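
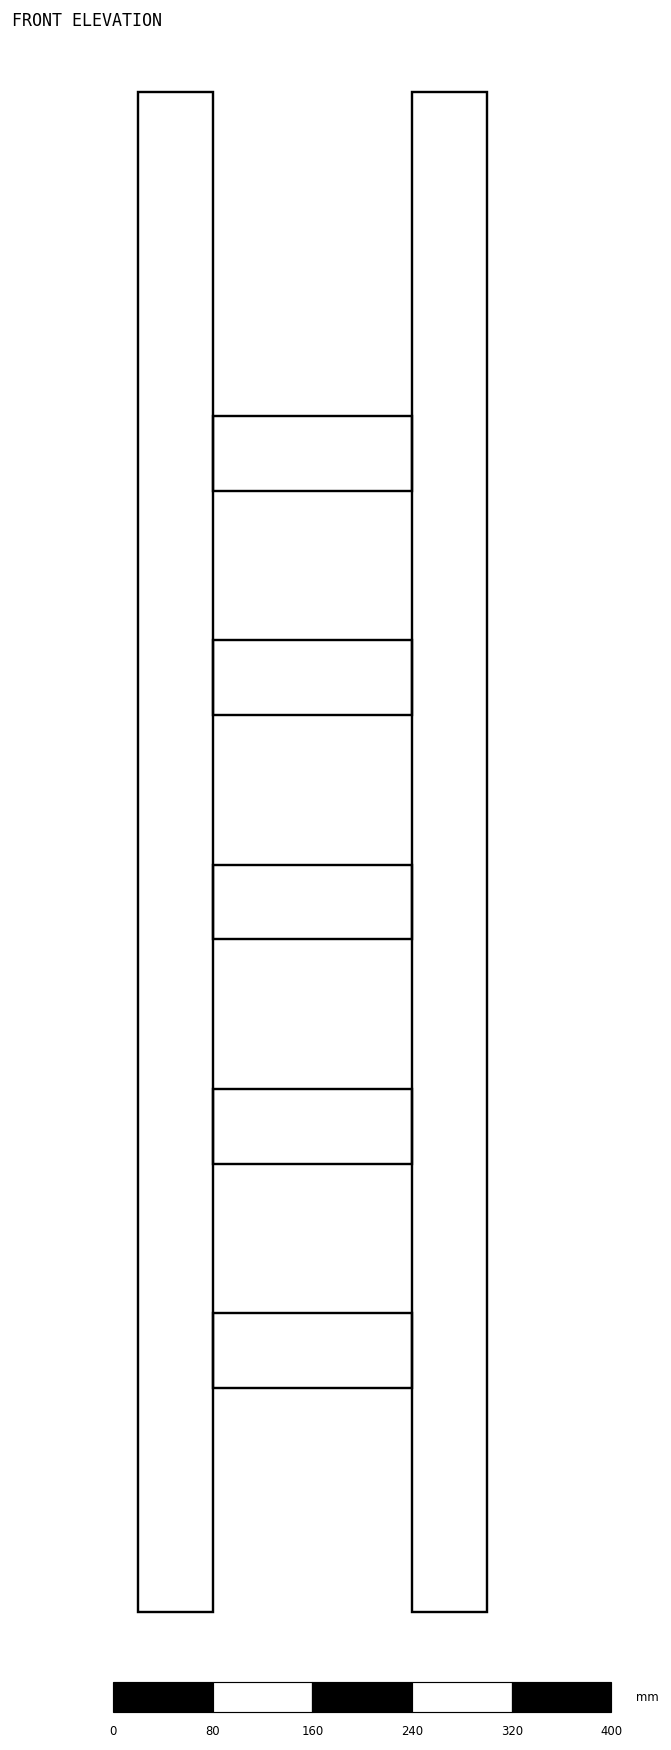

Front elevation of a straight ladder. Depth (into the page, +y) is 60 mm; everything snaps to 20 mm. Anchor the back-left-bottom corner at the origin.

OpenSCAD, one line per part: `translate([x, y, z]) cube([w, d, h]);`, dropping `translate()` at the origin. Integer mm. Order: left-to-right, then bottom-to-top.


cube([60, 60, 1220]);
translate([60, 0, 180]) cube([160, 60, 60]);
translate([60, 0, 360]) cube([160, 60, 60]);
translate([60, 0, 540]) cube([160, 60, 60]);
translate([60, 0, 720]) cube([160, 60, 60]);
translate([60, 0, 900]) cube([160, 60, 60]);
translate([220, 0, 0]) cube([60, 60, 1220]);


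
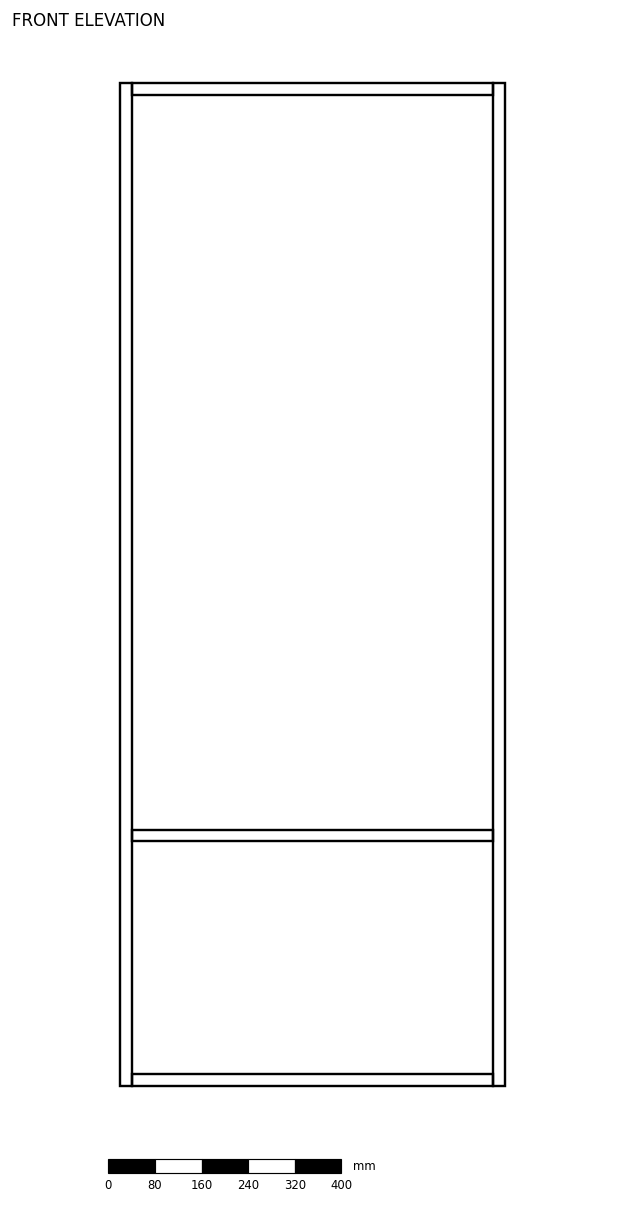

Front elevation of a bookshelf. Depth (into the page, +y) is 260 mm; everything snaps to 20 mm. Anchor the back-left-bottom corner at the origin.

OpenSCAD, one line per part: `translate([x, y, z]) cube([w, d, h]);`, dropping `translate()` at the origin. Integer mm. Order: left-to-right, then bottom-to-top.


cube([20, 260, 1720]);
translate([20, 0, 0]) cube([620, 260, 20]);
translate([20, 0, 420]) cube([620, 260, 20]);
translate([20, 0, 1700]) cube([620, 260, 20]);
translate([640, 0, 0]) cube([20, 260, 1720]);


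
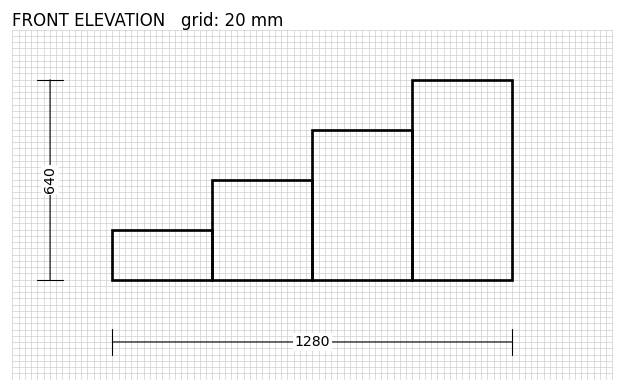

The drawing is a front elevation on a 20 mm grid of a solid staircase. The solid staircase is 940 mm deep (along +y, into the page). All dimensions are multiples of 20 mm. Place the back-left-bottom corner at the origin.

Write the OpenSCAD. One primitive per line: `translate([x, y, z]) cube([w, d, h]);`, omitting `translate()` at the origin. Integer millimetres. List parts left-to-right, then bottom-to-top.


cube([320, 940, 160]);
translate([320, 0, 0]) cube([320, 940, 320]);
translate([640, 0, 0]) cube([320, 940, 480]);
translate([960, 0, 0]) cube([320, 940, 640]);


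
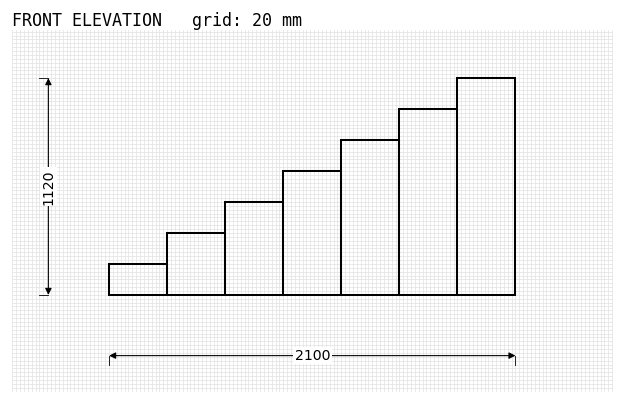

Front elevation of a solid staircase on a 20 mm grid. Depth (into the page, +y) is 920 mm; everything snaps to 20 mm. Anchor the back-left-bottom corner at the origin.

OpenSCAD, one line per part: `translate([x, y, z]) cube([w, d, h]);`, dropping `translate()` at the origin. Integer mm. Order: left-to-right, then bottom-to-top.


cube([300, 920, 160]);
translate([300, 0, 0]) cube([300, 920, 320]);
translate([600, 0, 0]) cube([300, 920, 480]);
translate([900, 0, 0]) cube([300, 920, 640]);
translate([1200, 0, 0]) cube([300, 920, 800]);
translate([1500, 0, 0]) cube([300, 920, 960]);
translate([1800, 0, 0]) cube([300, 920, 1120]);


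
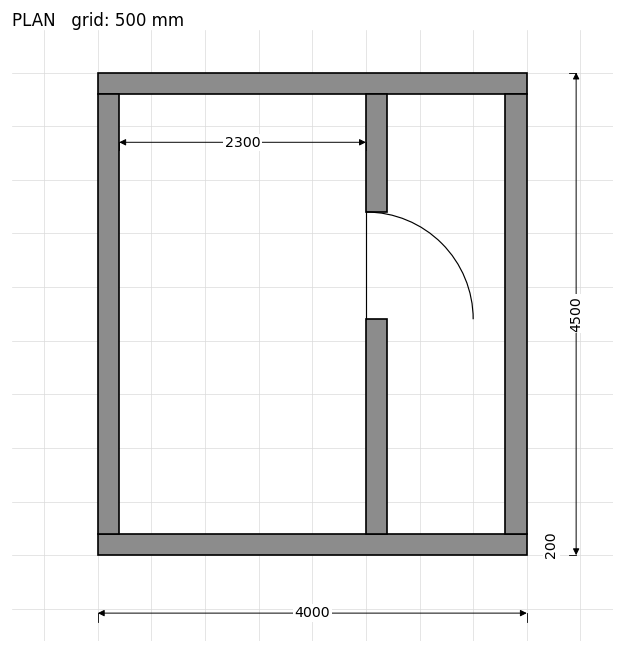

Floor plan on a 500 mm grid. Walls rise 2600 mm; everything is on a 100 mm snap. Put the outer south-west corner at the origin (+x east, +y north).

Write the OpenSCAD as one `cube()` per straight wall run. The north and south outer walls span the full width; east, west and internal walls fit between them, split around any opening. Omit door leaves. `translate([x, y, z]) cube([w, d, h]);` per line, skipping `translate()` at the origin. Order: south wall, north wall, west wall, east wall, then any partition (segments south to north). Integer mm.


cube([4000, 200, 2600]);
translate([0, 4300, 0]) cube([4000, 200, 2600]);
translate([0, 200, 0]) cube([200, 4100, 2600]);
translate([3800, 200, 0]) cube([200, 4100, 2600]);
translate([2500, 200, 0]) cube([200, 2000, 2600]);
translate([2500, 3200, 0]) cube([200, 1100, 2600]);


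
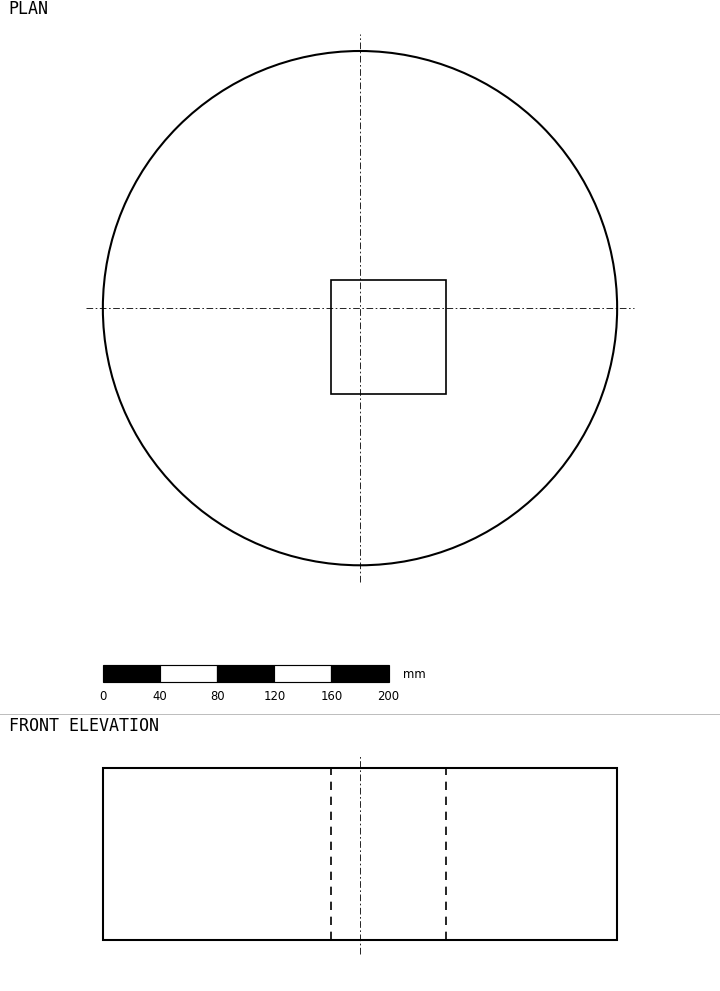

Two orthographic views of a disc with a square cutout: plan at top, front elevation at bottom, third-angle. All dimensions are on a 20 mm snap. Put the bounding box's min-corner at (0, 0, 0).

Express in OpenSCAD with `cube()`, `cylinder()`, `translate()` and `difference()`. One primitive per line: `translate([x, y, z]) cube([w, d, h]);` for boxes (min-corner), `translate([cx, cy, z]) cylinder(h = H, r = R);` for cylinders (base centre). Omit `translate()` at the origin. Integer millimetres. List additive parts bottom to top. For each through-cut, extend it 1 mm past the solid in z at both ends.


difference() {
  translate([180, 180, 0]) cylinder(h = 120, r = 180);
  translate([160, 120, -1]) cube([80, 80, 122]);
}


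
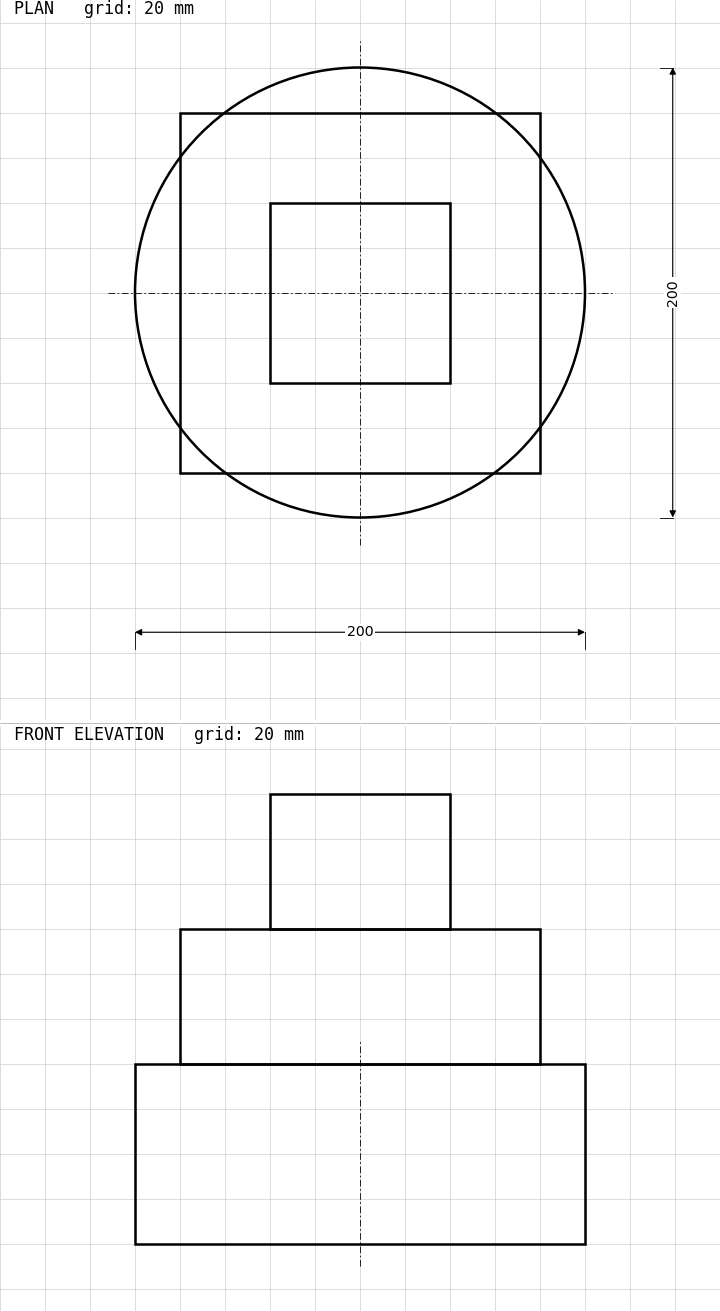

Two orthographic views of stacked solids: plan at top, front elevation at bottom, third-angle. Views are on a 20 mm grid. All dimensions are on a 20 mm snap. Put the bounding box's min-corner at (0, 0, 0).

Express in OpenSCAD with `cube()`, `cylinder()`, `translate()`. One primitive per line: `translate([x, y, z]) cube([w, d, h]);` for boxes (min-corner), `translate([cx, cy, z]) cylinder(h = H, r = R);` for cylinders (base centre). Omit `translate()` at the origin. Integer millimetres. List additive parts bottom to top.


translate([100, 100, 0]) cylinder(h = 80, r = 100);
translate([20, 20, 80]) cube([160, 160, 60]);
translate([60, 60, 140]) cube([80, 80, 60]);


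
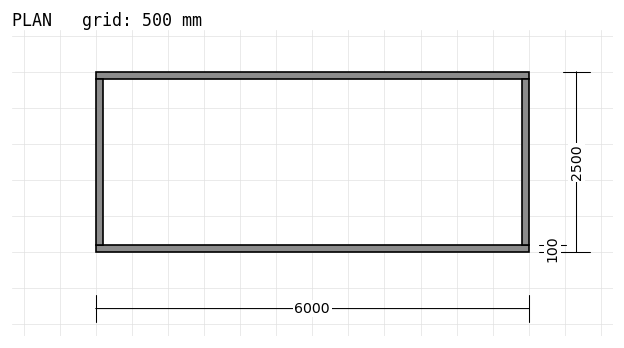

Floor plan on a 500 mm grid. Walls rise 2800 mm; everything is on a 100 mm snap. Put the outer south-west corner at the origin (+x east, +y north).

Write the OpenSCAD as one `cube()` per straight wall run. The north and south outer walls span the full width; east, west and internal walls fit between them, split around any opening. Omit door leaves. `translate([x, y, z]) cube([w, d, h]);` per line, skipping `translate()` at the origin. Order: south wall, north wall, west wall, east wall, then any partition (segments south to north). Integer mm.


cube([6000, 100, 2800]);
translate([0, 2400, 0]) cube([6000, 100, 2800]);
translate([0, 100, 0]) cube([100, 2300, 2800]);
translate([5900, 100, 0]) cube([100, 2300, 2800]);


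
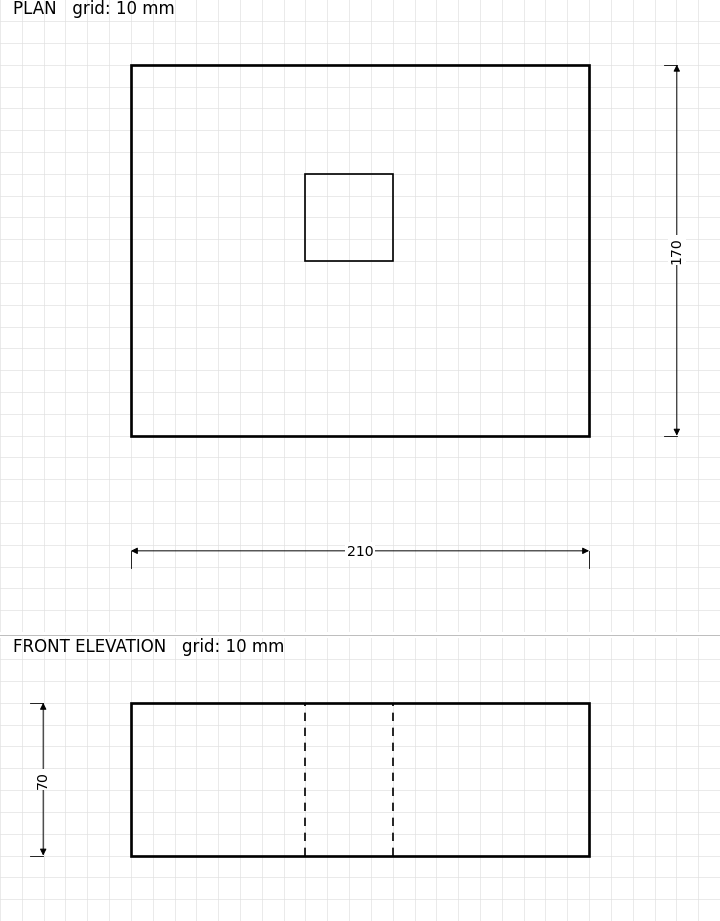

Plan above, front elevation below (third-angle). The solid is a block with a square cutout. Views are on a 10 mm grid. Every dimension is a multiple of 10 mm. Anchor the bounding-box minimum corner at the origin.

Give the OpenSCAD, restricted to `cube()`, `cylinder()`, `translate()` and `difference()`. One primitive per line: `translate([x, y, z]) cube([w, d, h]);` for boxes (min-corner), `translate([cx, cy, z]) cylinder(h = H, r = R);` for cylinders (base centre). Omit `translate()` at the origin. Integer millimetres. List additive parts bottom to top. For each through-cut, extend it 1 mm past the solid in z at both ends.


difference() {
  cube([210, 170, 70]);
  translate([80, 80, -1]) cube([40, 40, 72]);
}


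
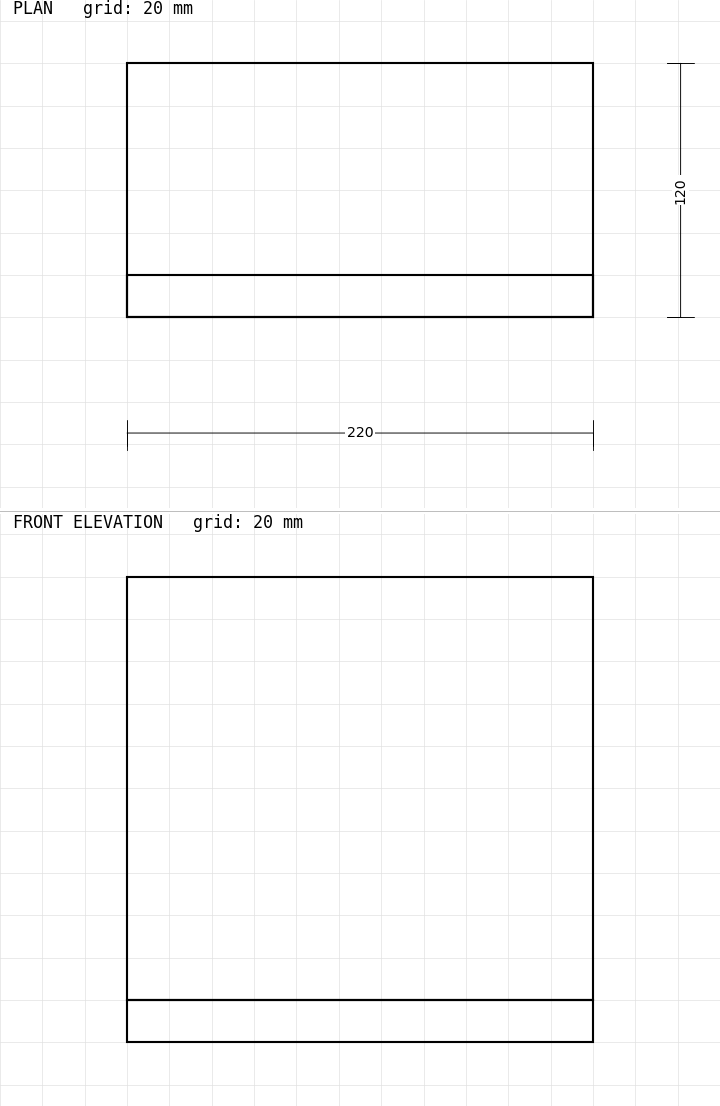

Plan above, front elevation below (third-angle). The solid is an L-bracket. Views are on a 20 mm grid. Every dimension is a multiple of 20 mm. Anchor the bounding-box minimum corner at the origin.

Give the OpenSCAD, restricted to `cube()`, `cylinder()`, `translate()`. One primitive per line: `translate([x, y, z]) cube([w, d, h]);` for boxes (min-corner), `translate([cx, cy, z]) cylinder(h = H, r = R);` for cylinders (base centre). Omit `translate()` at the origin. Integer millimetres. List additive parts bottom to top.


cube([220, 120, 20]);
translate([0, 0, 20]) cube([220, 20, 200]);


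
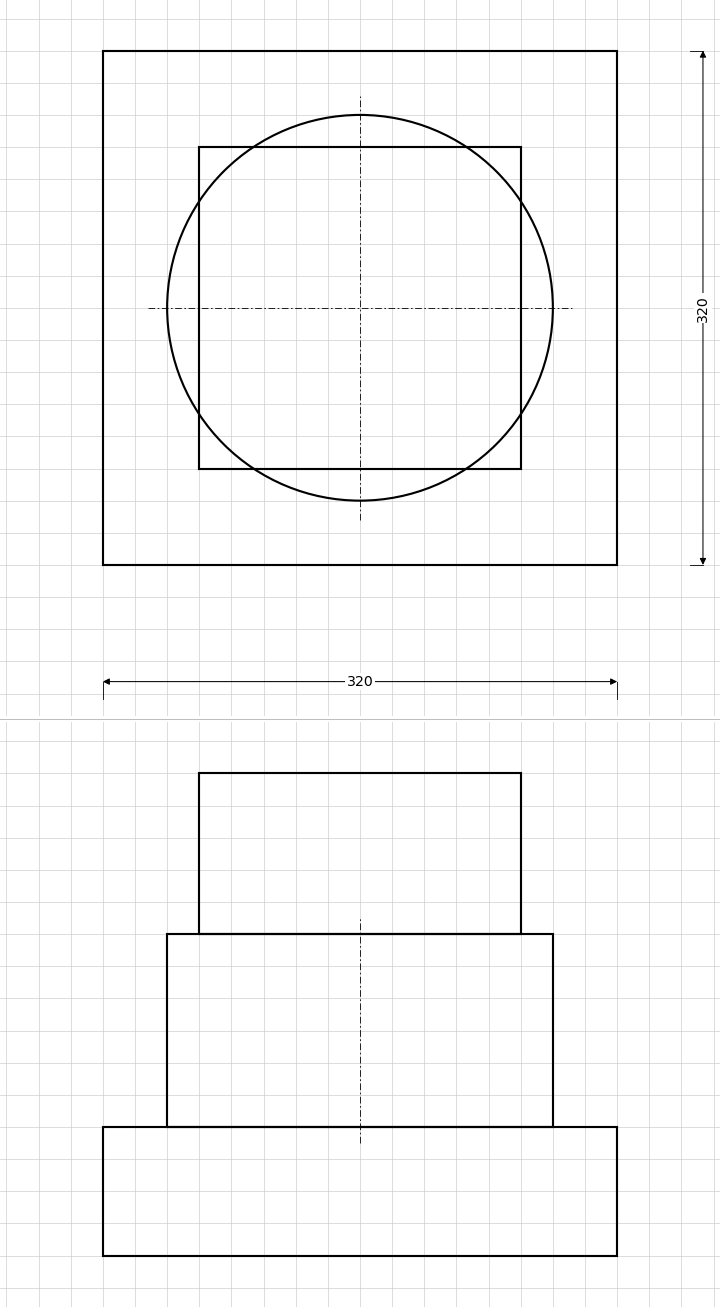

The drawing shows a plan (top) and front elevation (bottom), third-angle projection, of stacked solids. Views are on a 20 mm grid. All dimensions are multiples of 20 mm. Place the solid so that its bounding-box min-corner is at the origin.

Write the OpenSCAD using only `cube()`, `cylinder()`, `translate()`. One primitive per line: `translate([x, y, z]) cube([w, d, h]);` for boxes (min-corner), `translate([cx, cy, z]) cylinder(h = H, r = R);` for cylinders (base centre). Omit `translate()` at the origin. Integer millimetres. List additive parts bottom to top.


cube([320, 320, 80]);
translate([160, 160, 80]) cylinder(h = 120, r = 120);
translate([60, 60, 200]) cube([200, 200, 100]);


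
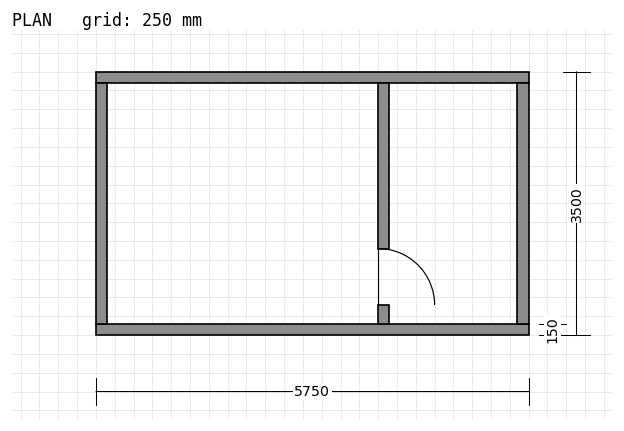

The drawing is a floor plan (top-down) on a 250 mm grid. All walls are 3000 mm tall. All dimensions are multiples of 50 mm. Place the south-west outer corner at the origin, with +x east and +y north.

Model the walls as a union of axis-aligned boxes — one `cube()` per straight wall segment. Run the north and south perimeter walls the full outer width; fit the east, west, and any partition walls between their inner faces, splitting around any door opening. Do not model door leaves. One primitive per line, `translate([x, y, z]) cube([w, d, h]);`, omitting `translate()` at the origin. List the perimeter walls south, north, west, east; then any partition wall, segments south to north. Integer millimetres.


cube([5750, 150, 3000]);
translate([0, 3350, 0]) cube([5750, 150, 3000]);
translate([0, 150, 0]) cube([150, 3200, 3000]);
translate([5600, 150, 0]) cube([150, 3200, 3000]);
translate([3750, 150, 0]) cube([150, 250, 3000]);
translate([3750, 1150, 0]) cube([150, 2200, 3000]);


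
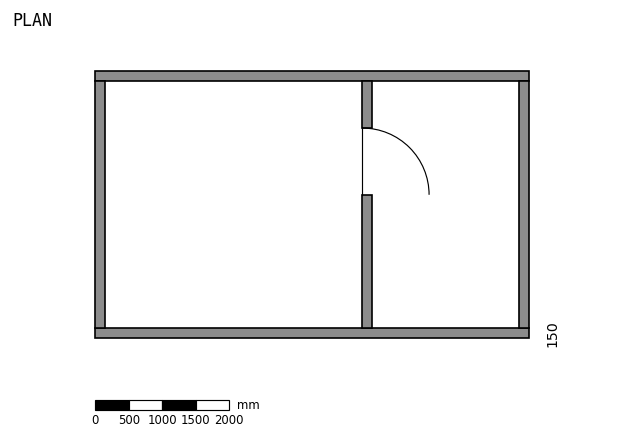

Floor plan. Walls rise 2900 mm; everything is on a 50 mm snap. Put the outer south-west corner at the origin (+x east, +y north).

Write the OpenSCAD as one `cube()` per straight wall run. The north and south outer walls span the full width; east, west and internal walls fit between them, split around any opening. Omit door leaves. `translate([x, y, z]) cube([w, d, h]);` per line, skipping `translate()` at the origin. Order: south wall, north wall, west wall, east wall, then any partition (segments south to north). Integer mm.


cube([6500, 150, 2900]);
translate([0, 3850, 0]) cube([6500, 150, 2900]);
translate([0, 150, 0]) cube([150, 3700, 2900]);
translate([6350, 150, 0]) cube([150, 3700, 2900]);
translate([4000, 150, 0]) cube([150, 2000, 2900]);
translate([4000, 3150, 0]) cube([150, 700, 2900]);


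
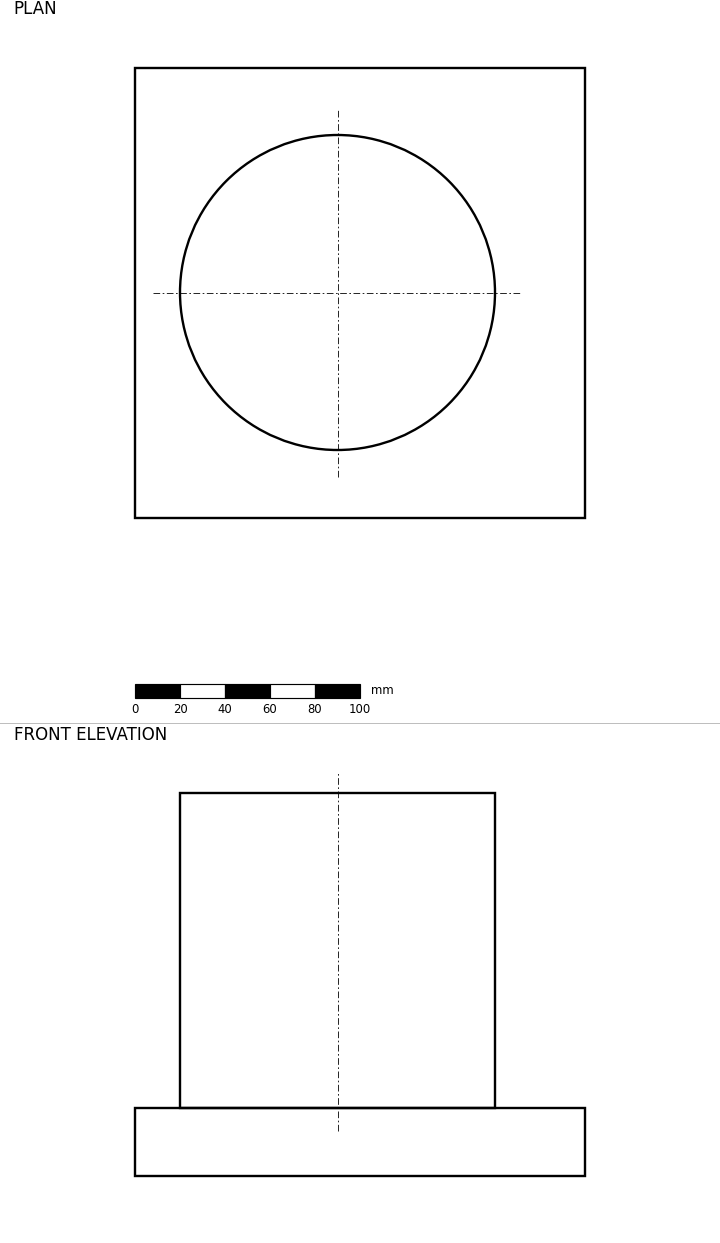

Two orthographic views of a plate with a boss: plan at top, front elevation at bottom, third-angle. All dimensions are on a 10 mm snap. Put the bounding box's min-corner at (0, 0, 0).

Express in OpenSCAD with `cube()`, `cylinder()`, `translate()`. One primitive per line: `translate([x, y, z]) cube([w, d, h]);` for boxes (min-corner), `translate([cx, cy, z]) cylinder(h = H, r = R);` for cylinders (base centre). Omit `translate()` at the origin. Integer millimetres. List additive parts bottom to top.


cube([200, 200, 30]);
translate([90, 100, 30]) cylinder(h = 140, r = 70);


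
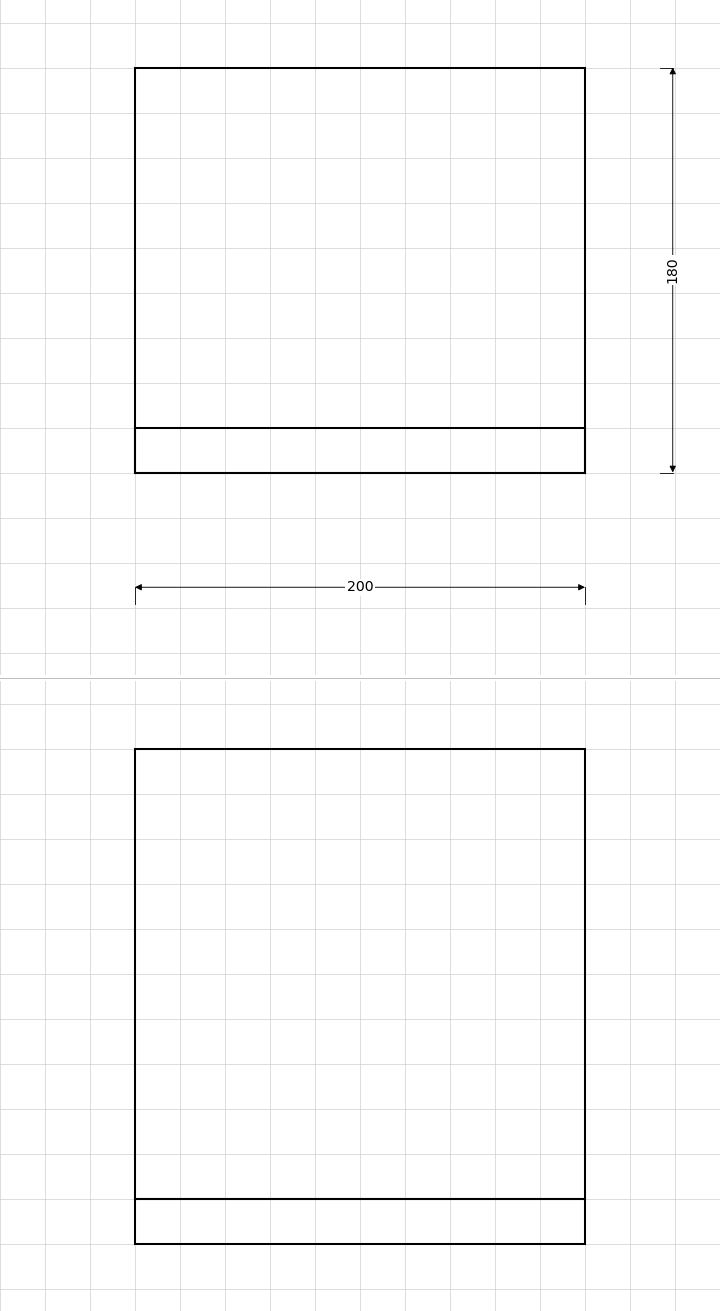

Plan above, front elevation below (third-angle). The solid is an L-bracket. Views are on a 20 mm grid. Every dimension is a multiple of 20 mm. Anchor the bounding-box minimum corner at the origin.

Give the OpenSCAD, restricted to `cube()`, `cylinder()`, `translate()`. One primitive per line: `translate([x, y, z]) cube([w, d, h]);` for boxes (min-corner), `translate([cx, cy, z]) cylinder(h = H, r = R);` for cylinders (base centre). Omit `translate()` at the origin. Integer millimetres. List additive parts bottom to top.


cube([200, 180, 20]);
translate([0, 0, 20]) cube([200, 20, 200]);


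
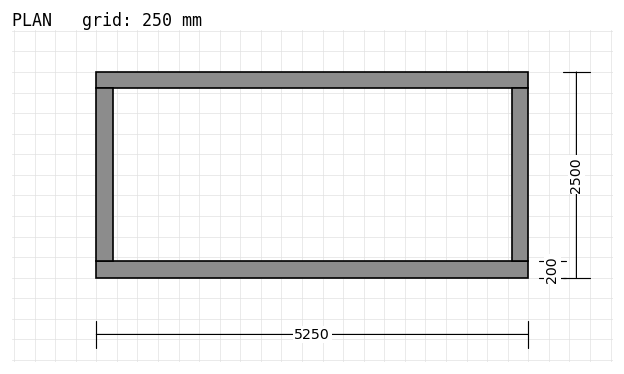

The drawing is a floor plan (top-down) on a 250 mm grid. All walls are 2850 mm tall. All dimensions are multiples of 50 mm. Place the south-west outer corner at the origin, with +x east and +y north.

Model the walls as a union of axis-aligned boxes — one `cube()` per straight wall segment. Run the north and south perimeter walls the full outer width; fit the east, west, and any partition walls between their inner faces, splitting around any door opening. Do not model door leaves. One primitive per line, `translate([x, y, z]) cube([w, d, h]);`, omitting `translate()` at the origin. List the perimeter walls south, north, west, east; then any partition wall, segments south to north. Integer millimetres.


cube([5250, 200, 2850]);
translate([0, 2300, 0]) cube([5250, 200, 2850]);
translate([0, 200, 0]) cube([200, 2100, 2850]);
translate([5050, 200, 0]) cube([200, 2100, 2850]);


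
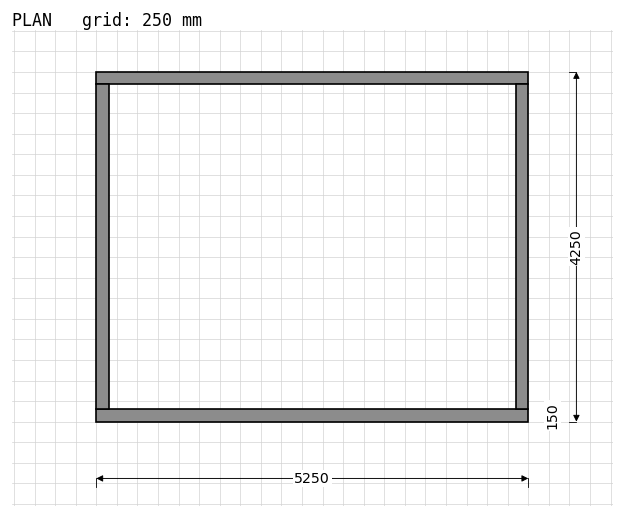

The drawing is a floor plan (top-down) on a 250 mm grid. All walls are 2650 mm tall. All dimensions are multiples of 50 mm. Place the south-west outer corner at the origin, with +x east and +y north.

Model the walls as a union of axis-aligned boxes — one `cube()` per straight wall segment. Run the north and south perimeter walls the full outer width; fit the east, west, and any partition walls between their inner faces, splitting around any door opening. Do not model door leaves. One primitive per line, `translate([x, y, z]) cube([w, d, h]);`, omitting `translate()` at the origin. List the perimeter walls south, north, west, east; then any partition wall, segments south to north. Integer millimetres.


cube([5250, 150, 2650]);
translate([0, 4100, 0]) cube([5250, 150, 2650]);
translate([0, 150, 0]) cube([150, 3950, 2650]);
translate([5100, 150, 0]) cube([150, 3950, 2650]);


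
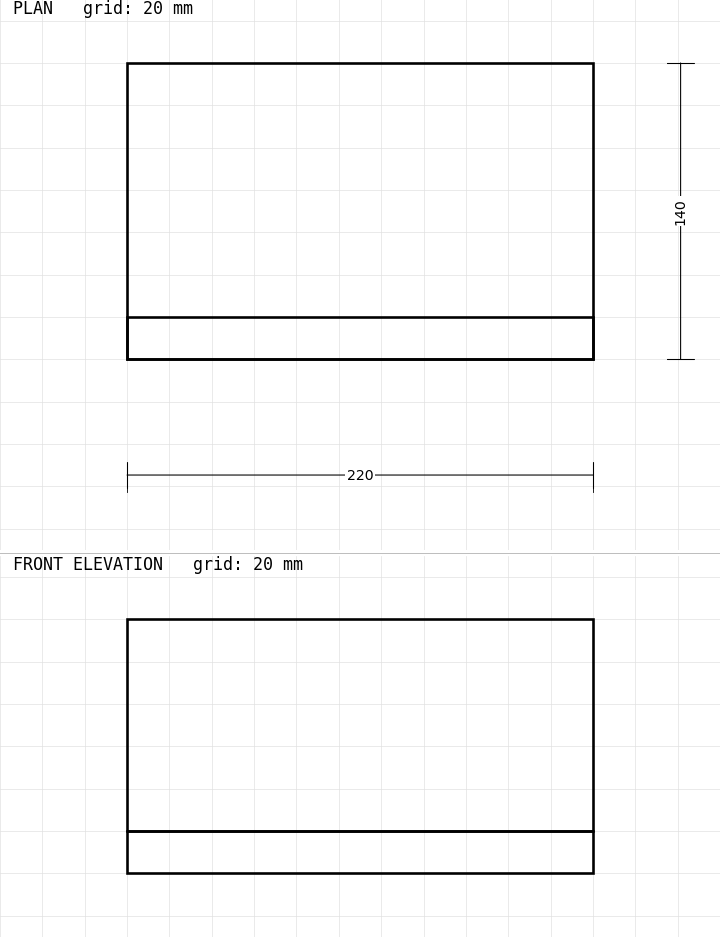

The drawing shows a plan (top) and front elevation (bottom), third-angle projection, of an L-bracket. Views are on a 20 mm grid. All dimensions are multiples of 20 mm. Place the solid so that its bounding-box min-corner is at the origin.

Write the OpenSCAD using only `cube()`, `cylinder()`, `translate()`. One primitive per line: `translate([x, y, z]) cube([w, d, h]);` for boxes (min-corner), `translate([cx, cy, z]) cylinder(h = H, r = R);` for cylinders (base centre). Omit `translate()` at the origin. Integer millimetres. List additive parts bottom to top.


cube([220, 140, 20]);
translate([0, 0, 20]) cube([220, 20, 100]);


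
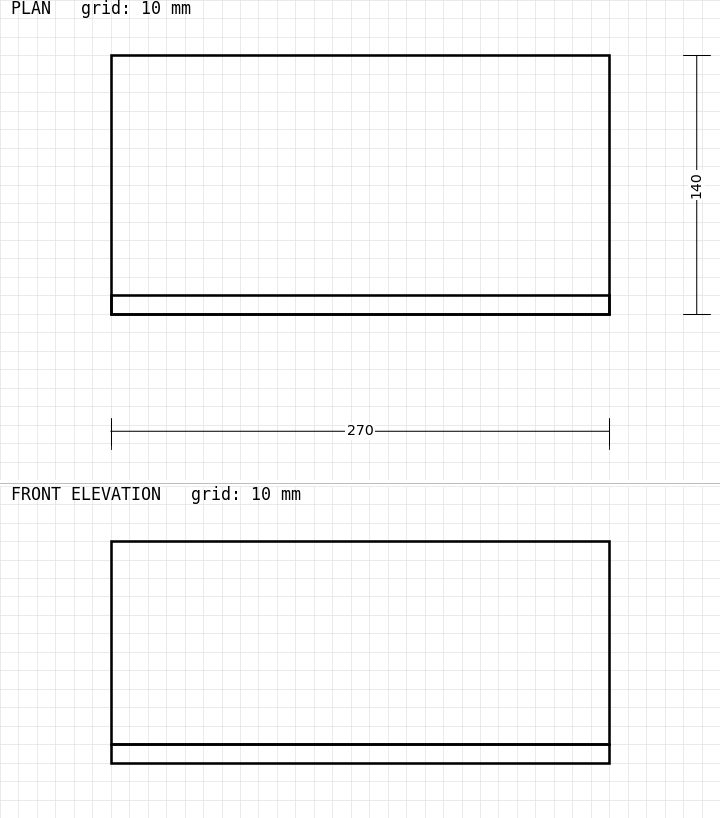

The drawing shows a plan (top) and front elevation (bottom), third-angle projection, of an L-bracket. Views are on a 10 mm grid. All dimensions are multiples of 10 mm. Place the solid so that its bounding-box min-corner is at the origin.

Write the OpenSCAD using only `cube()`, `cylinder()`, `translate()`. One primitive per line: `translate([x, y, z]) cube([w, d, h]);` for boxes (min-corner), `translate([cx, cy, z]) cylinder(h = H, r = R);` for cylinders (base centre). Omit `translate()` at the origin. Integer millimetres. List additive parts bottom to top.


cube([270, 140, 10]);
translate([0, 0, 10]) cube([270, 10, 110]);


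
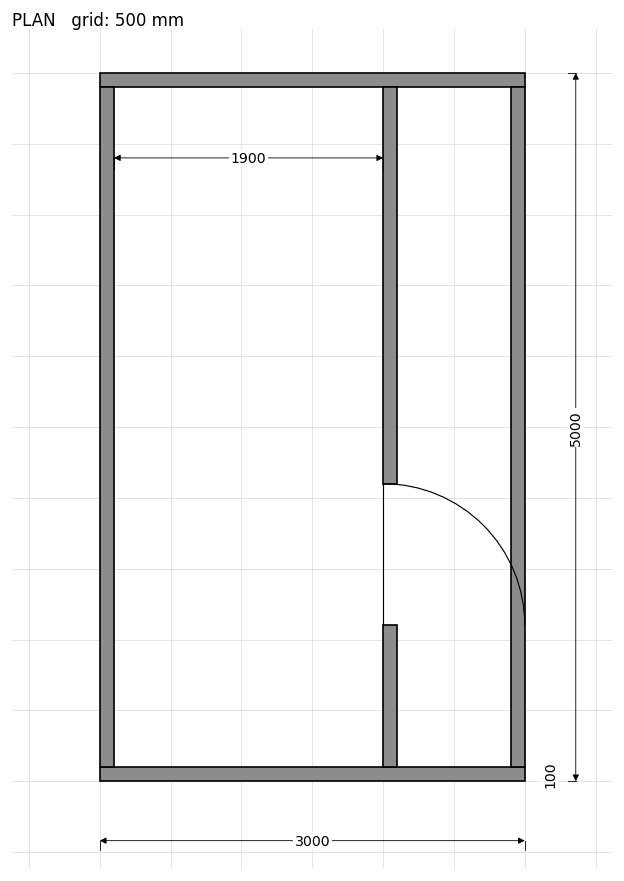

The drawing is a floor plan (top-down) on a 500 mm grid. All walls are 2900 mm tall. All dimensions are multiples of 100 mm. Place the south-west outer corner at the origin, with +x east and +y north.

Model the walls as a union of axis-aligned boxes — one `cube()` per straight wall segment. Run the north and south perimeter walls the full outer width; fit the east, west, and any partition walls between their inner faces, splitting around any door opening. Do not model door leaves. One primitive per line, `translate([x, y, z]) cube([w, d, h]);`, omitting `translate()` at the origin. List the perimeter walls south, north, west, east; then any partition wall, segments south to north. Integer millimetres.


cube([3000, 100, 2900]);
translate([0, 4900, 0]) cube([3000, 100, 2900]);
translate([0, 100, 0]) cube([100, 4800, 2900]);
translate([2900, 100, 0]) cube([100, 4800, 2900]);
translate([2000, 100, 0]) cube([100, 1000, 2900]);
translate([2000, 2100, 0]) cube([100, 2800, 2900]);


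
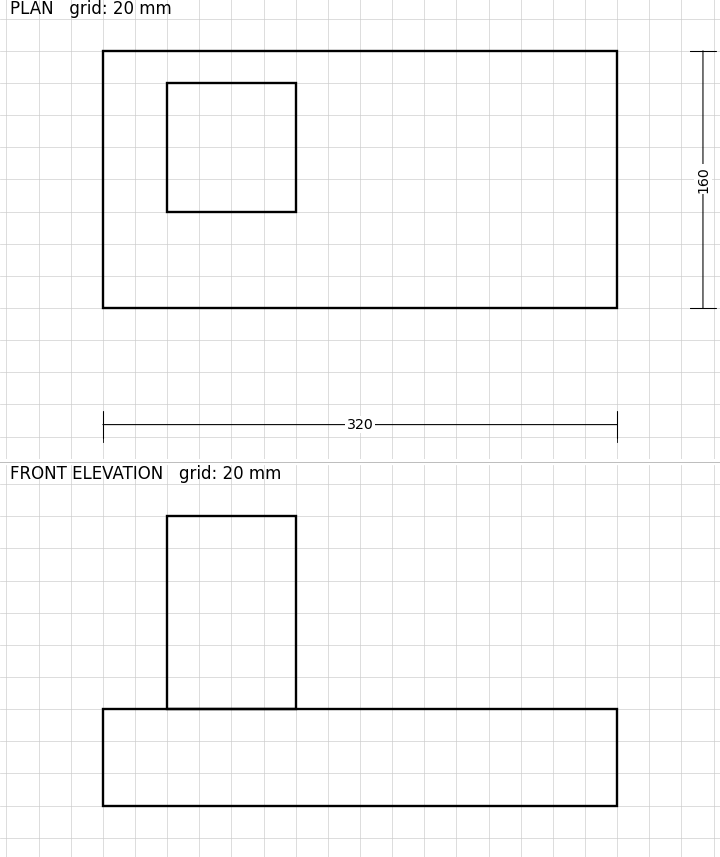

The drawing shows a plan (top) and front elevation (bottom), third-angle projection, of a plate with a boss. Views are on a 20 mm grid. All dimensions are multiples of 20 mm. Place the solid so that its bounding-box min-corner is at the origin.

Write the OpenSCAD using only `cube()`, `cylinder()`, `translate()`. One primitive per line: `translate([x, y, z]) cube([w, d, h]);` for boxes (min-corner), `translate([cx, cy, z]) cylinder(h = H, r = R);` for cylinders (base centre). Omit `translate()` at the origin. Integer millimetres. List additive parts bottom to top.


cube([320, 160, 60]);
translate([40, 60, 60]) cube([80, 80, 120]);


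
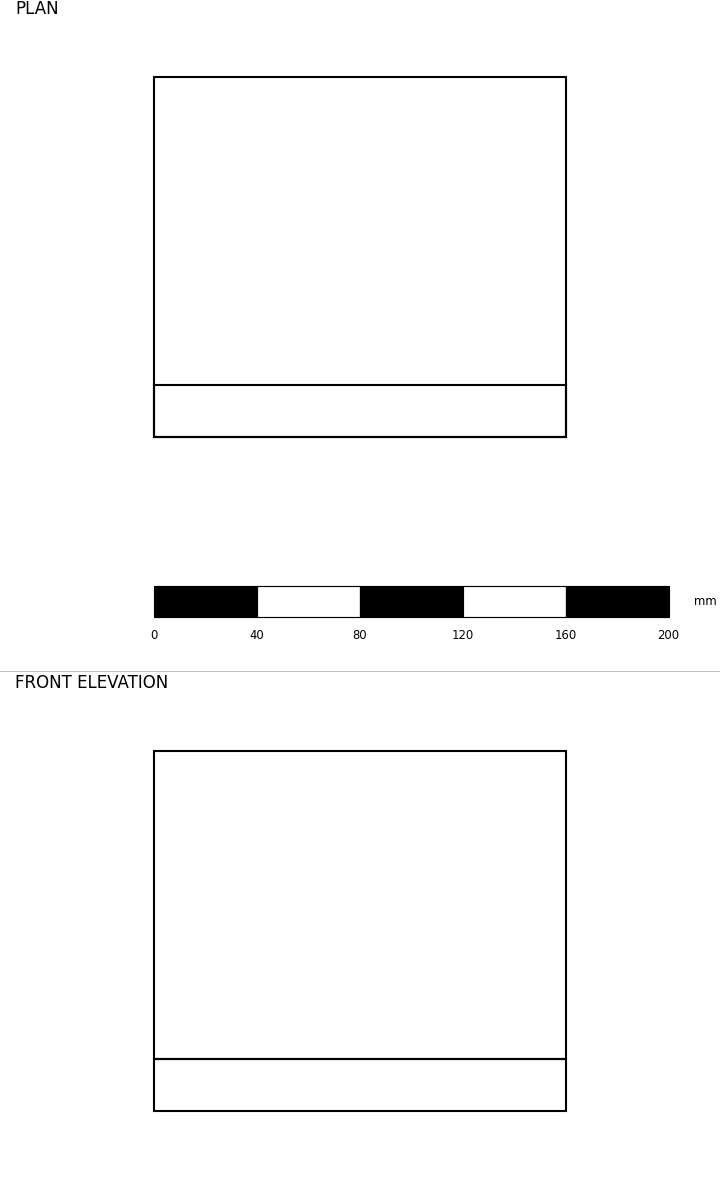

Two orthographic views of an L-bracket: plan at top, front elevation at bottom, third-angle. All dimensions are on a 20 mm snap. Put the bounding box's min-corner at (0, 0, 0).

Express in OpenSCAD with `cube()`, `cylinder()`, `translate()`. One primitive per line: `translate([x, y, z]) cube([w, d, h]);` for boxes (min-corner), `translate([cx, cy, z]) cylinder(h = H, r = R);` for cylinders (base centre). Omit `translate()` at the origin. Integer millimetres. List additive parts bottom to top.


cube([160, 140, 20]);
translate([0, 0, 20]) cube([160, 20, 120]);


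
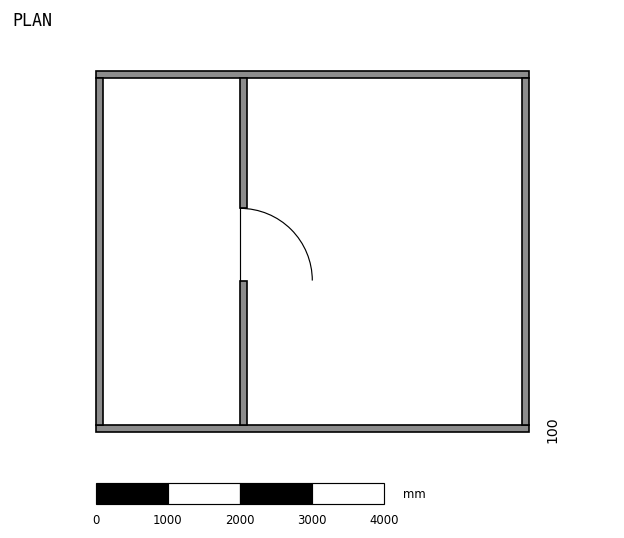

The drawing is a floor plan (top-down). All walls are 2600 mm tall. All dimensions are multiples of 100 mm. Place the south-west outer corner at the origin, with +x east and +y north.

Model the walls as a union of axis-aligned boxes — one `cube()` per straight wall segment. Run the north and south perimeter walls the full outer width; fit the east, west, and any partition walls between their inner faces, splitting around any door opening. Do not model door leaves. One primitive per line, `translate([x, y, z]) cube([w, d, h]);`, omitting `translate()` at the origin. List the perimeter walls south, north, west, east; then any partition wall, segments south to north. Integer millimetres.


cube([6000, 100, 2600]);
translate([0, 4900, 0]) cube([6000, 100, 2600]);
translate([0, 100, 0]) cube([100, 4800, 2600]);
translate([5900, 100, 0]) cube([100, 4800, 2600]);
translate([2000, 100, 0]) cube([100, 2000, 2600]);
translate([2000, 3100, 0]) cube([100, 1800, 2600]);


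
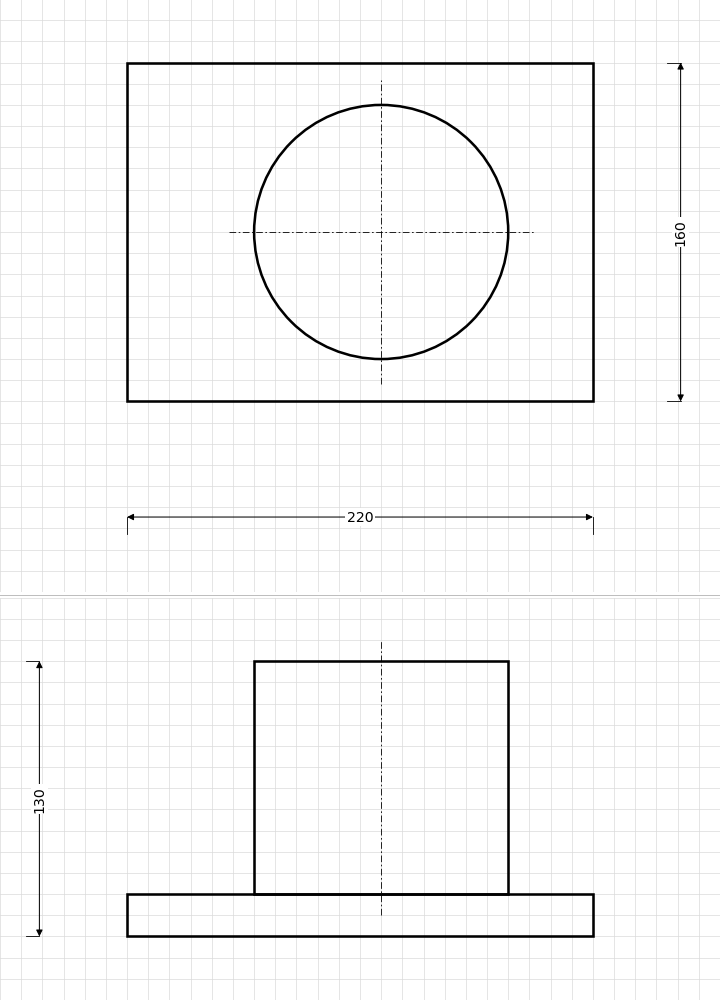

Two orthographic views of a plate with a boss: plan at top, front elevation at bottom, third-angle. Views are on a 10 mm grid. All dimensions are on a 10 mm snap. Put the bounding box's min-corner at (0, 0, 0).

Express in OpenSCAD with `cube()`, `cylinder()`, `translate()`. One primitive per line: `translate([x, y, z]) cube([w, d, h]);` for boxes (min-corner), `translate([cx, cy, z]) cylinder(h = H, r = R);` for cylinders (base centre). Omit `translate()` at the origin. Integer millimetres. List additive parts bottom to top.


cube([220, 160, 20]);
translate([120, 80, 20]) cylinder(h = 110, r = 60);


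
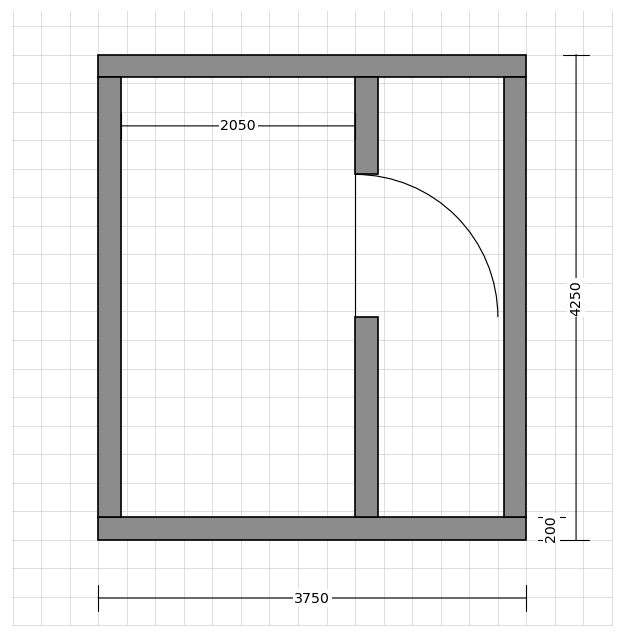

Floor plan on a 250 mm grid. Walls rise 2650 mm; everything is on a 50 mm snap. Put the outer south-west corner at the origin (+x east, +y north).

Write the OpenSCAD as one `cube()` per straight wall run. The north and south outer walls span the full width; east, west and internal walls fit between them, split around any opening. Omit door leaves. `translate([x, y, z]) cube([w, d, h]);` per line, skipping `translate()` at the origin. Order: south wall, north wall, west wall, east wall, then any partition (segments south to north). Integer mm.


cube([3750, 200, 2650]);
translate([0, 4050, 0]) cube([3750, 200, 2650]);
translate([0, 200, 0]) cube([200, 3850, 2650]);
translate([3550, 200, 0]) cube([200, 3850, 2650]);
translate([2250, 200, 0]) cube([200, 1750, 2650]);
translate([2250, 3200, 0]) cube([200, 850, 2650]);


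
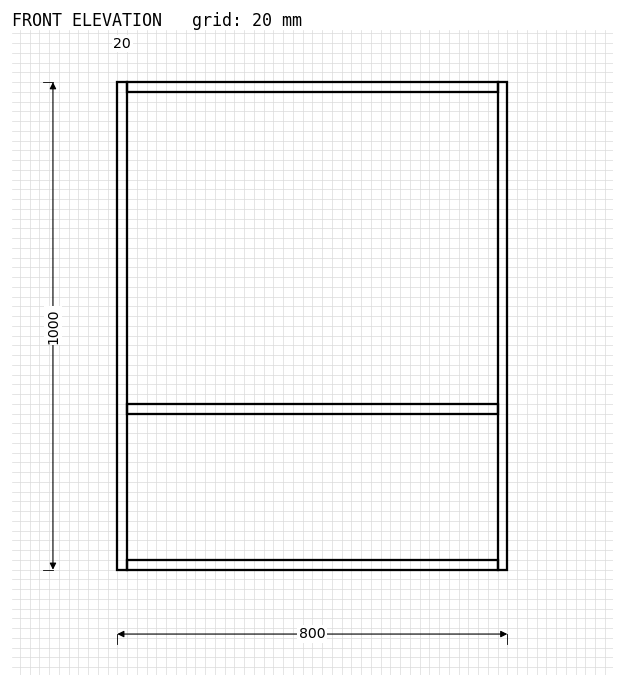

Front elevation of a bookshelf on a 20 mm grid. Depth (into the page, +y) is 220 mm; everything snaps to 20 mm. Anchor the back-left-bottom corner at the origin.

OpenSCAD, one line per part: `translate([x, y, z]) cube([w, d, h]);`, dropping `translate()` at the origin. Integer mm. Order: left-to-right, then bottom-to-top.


cube([20, 220, 1000]);
translate([20, 0, 0]) cube([760, 220, 20]);
translate([20, 0, 320]) cube([760, 220, 20]);
translate([20, 0, 980]) cube([760, 220, 20]);
translate([780, 0, 0]) cube([20, 220, 1000]);


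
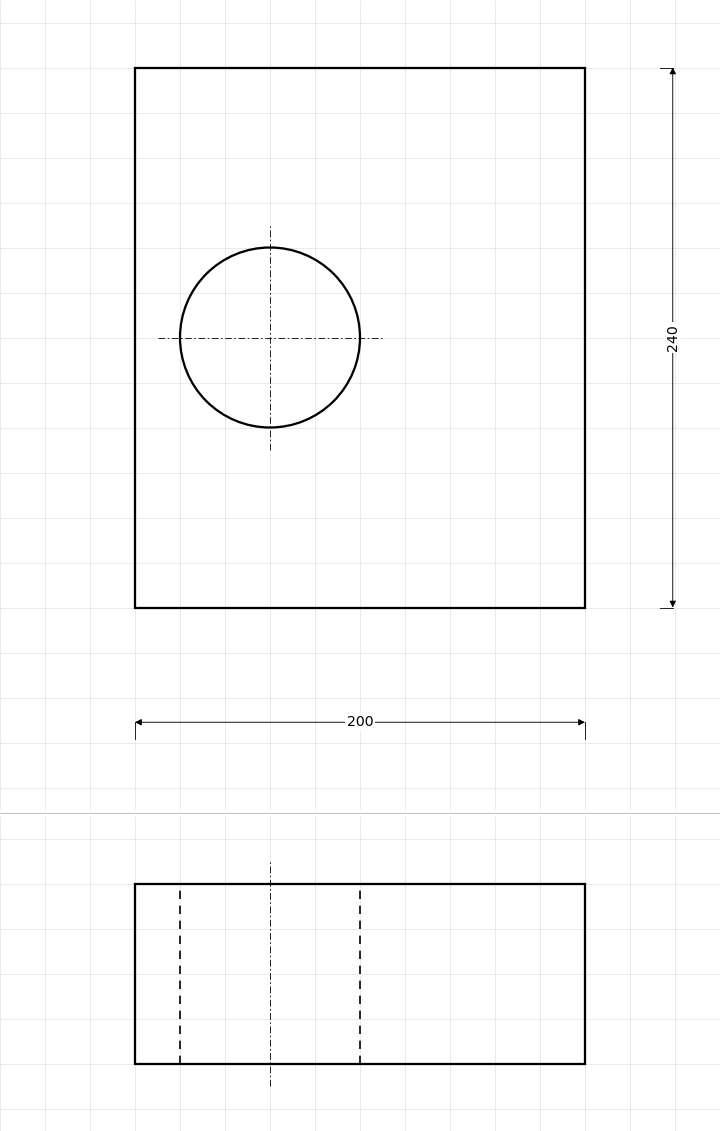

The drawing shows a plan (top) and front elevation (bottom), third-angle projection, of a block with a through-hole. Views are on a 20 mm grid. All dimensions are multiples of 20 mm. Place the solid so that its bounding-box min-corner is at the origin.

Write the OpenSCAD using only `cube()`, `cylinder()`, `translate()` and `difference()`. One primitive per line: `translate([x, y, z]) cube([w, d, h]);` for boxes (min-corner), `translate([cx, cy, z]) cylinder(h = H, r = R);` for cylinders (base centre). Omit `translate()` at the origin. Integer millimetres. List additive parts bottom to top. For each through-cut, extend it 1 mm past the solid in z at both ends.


difference() {
  cube([200, 240, 80]);
  translate([60, 120, -1]) cylinder(h = 82, r = 40);
}


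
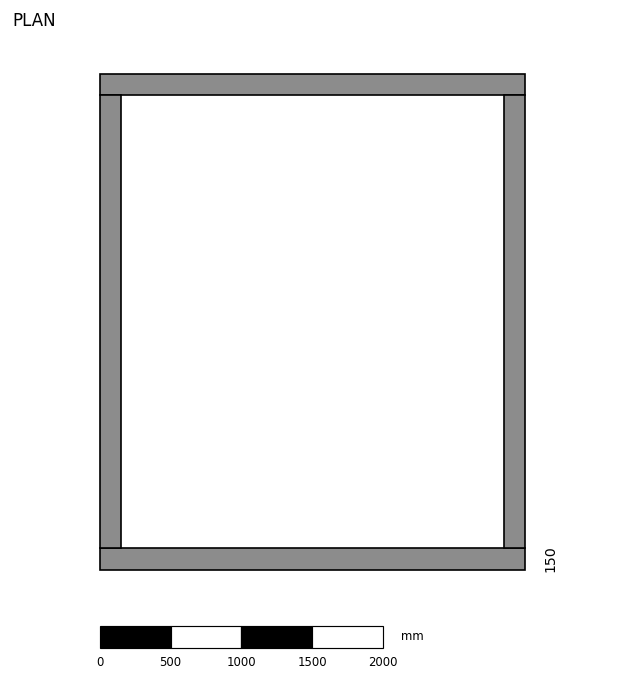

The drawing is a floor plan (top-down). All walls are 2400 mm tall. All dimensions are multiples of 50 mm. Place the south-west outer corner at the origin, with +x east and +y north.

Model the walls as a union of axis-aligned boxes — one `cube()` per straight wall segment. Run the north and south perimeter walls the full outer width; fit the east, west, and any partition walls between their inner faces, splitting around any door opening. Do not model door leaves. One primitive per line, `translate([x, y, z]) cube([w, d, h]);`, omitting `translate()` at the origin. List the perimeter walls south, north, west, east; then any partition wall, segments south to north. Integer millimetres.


cube([3000, 150, 2400]);
translate([0, 3350, 0]) cube([3000, 150, 2400]);
translate([0, 150, 0]) cube([150, 3200, 2400]);
translate([2850, 150, 0]) cube([150, 3200, 2400]);


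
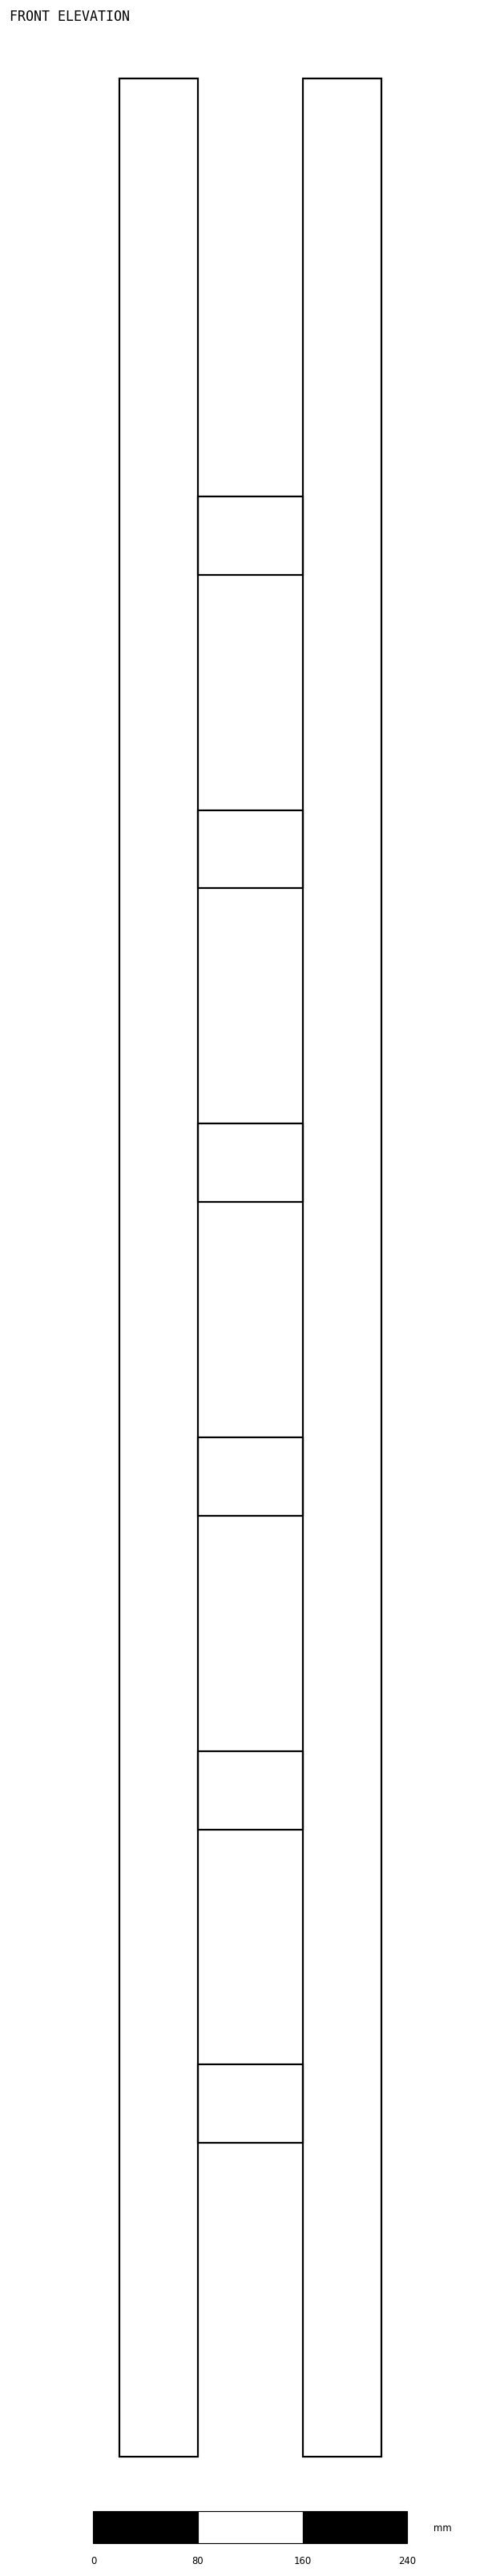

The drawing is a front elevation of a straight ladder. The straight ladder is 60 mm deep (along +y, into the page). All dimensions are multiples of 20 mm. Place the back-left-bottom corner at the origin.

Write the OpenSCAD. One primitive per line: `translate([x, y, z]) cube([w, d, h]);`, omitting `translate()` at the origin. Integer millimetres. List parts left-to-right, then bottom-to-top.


cube([60, 60, 1820]);
translate([60, 0, 240]) cube([80, 60, 60]);
translate([60, 0, 480]) cube([80, 60, 60]);
translate([60, 0, 720]) cube([80, 60, 60]);
translate([60, 0, 960]) cube([80, 60, 60]);
translate([60, 0, 1200]) cube([80, 60, 60]);
translate([60, 0, 1440]) cube([80, 60, 60]);
translate([140, 0, 0]) cube([60, 60, 1820]);


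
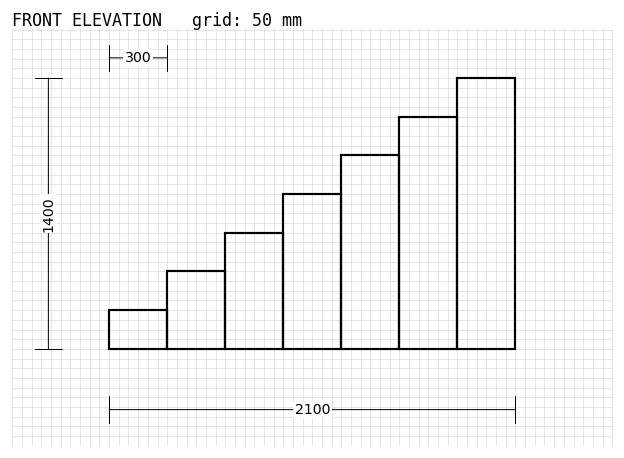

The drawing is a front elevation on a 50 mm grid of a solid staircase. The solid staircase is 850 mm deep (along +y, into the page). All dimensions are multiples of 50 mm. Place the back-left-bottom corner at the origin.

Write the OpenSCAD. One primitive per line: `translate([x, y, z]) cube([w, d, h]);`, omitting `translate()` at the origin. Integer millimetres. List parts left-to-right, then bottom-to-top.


cube([300, 850, 200]);
translate([300, 0, 0]) cube([300, 850, 400]);
translate([600, 0, 0]) cube([300, 850, 600]);
translate([900, 0, 0]) cube([300, 850, 800]);
translate([1200, 0, 0]) cube([300, 850, 1000]);
translate([1500, 0, 0]) cube([300, 850, 1200]);
translate([1800, 0, 0]) cube([300, 850, 1400]);


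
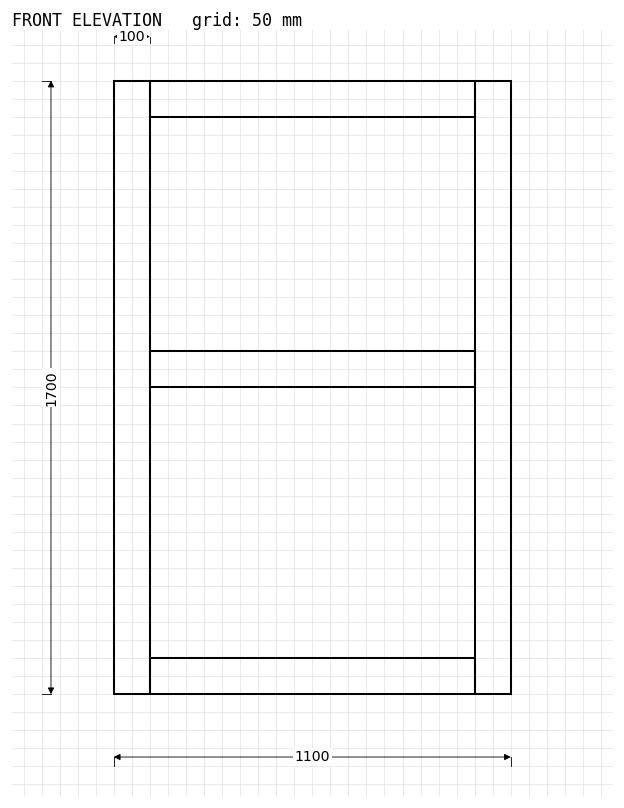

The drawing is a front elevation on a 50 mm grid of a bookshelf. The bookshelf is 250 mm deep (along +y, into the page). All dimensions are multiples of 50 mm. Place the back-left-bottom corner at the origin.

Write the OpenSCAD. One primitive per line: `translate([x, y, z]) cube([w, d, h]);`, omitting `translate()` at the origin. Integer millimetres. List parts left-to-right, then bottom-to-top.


cube([100, 250, 1700]);
translate([100, 0, 0]) cube([900, 250, 100]);
translate([100, 0, 850]) cube([900, 250, 100]);
translate([100, 0, 1600]) cube([900, 250, 100]);
translate([1000, 0, 0]) cube([100, 250, 1700]);


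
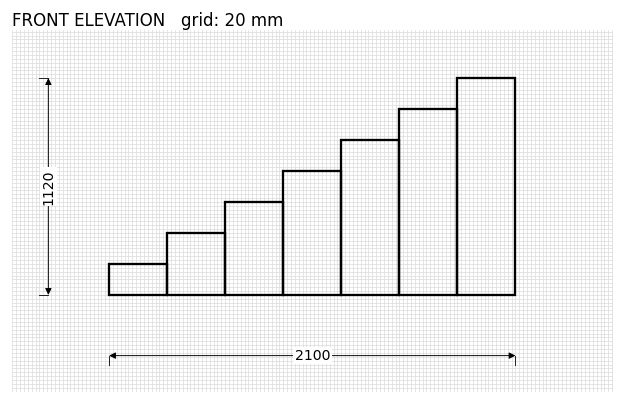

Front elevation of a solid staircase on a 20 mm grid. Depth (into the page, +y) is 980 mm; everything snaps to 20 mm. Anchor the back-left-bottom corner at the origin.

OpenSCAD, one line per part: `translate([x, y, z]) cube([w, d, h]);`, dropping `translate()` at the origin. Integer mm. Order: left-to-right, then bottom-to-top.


cube([300, 980, 160]);
translate([300, 0, 0]) cube([300, 980, 320]);
translate([600, 0, 0]) cube([300, 980, 480]);
translate([900, 0, 0]) cube([300, 980, 640]);
translate([1200, 0, 0]) cube([300, 980, 800]);
translate([1500, 0, 0]) cube([300, 980, 960]);
translate([1800, 0, 0]) cube([300, 980, 1120]);


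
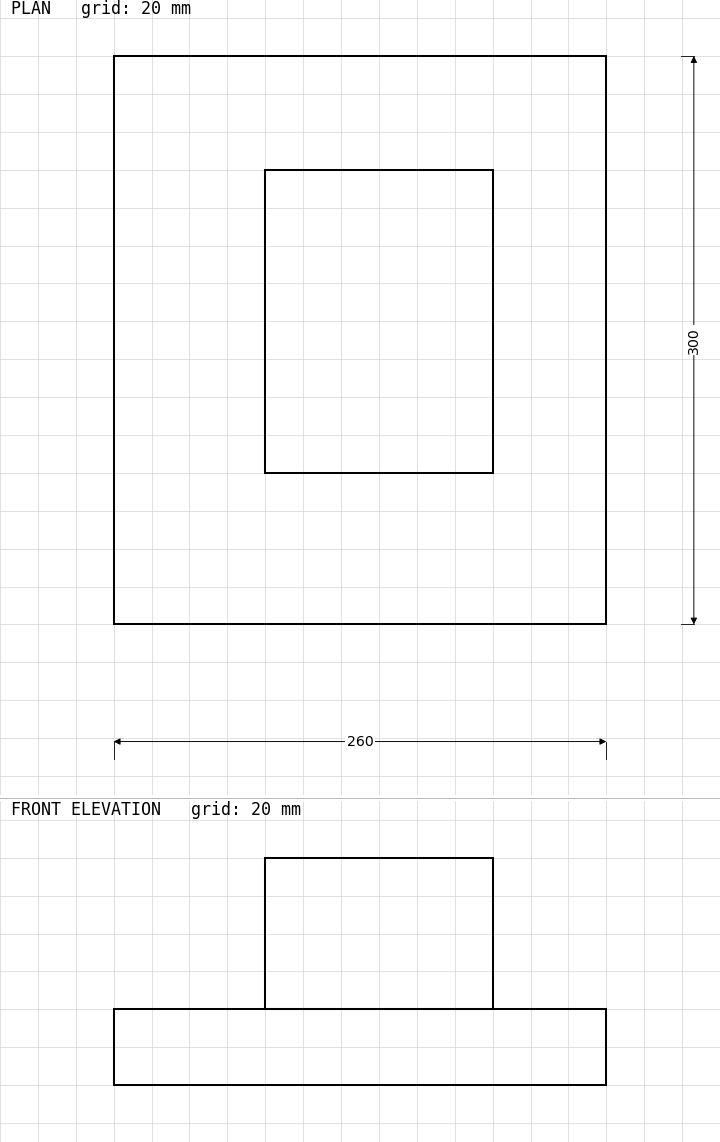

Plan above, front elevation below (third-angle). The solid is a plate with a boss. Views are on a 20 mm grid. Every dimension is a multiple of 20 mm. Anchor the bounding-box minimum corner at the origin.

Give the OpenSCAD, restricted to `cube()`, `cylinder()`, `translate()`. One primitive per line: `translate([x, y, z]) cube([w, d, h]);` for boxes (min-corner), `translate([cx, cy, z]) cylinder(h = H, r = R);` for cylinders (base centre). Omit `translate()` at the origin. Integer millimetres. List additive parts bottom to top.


cube([260, 300, 40]);
translate([80, 80, 40]) cube([120, 160, 80]);


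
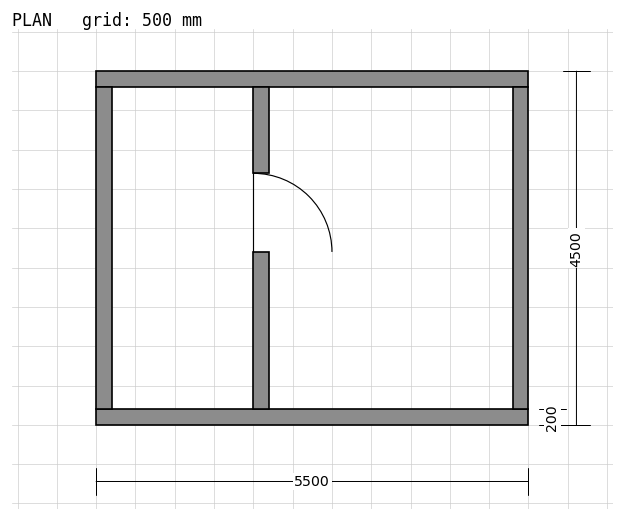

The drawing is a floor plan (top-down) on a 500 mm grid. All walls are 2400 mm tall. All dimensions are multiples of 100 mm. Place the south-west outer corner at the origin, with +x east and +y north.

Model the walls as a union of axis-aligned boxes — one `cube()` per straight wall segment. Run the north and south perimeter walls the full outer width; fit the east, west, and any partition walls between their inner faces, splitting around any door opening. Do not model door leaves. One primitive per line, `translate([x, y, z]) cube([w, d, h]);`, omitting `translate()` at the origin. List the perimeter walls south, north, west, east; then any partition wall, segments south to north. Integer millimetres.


cube([5500, 200, 2400]);
translate([0, 4300, 0]) cube([5500, 200, 2400]);
translate([0, 200, 0]) cube([200, 4100, 2400]);
translate([5300, 200, 0]) cube([200, 4100, 2400]);
translate([2000, 200, 0]) cube([200, 2000, 2400]);
translate([2000, 3200, 0]) cube([200, 1100, 2400]);


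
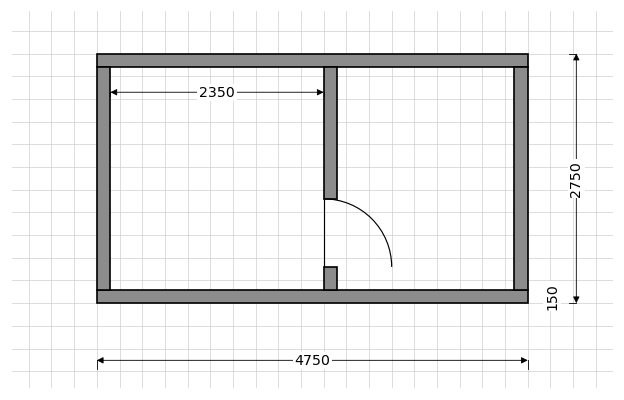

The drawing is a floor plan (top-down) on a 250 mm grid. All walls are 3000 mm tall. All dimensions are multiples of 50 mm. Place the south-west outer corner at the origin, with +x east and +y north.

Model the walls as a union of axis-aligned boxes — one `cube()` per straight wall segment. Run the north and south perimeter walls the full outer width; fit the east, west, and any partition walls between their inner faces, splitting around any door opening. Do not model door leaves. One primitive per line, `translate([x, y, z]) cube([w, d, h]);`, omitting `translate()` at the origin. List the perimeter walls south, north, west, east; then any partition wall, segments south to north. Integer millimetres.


cube([4750, 150, 3000]);
translate([0, 2600, 0]) cube([4750, 150, 3000]);
translate([0, 150, 0]) cube([150, 2450, 3000]);
translate([4600, 150, 0]) cube([150, 2450, 3000]);
translate([2500, 150, 0]) cube([150, 250, 3000]);
translate([2500, 1150, 0]) cube([150, 1450, 3000]);


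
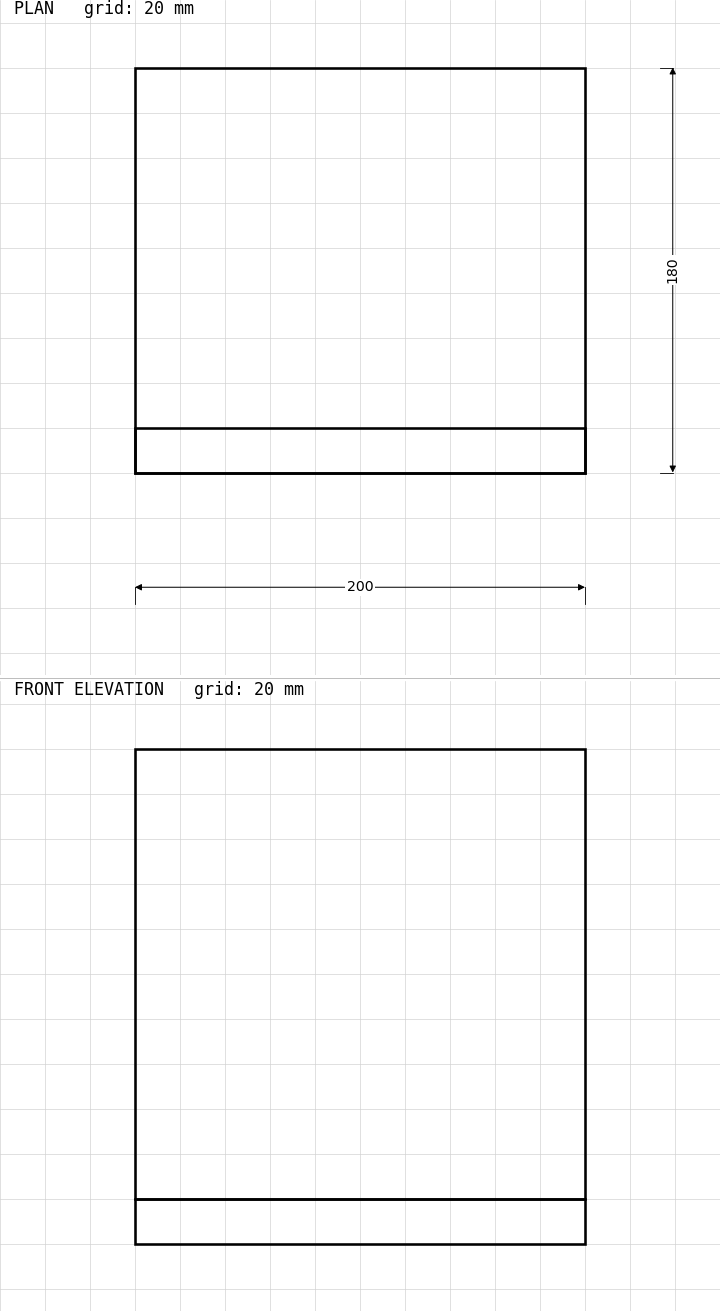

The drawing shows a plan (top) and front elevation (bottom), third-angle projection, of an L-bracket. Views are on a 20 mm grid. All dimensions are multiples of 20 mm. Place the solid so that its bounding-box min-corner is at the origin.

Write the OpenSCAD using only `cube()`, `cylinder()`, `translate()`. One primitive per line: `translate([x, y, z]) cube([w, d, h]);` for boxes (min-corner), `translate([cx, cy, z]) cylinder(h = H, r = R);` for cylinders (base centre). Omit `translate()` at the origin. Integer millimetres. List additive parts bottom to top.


cube([200, 180, 20]);
translate([0, 0, 20]) cube([200, 20, 200]);


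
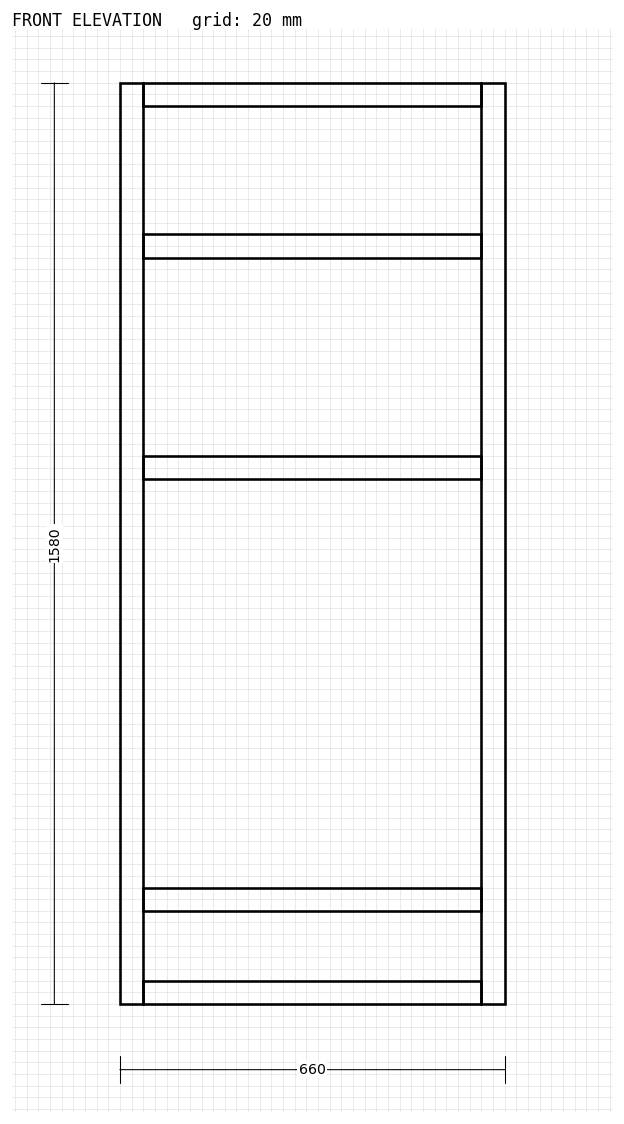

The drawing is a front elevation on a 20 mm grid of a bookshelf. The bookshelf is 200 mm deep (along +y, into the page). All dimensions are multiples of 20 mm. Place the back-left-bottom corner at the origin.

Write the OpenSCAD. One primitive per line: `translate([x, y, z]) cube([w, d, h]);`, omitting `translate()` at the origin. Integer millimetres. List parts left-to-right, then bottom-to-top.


cube([40, 200, 1580]);
translate([40, 0, 0]) cube([580, 200, 40]);
translate([40, 0, 160]) cube([580, 200, 40]);
translate([40, 0, 900]) cube([580, 200, 40]);
translate([40, 0, 1280]) cube([580, 200, 40]);
translate([40, 0, 1540]) cube([580, 200, 40]);
translate([620, 0, 0]) cube([40, 200, 1580]);
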